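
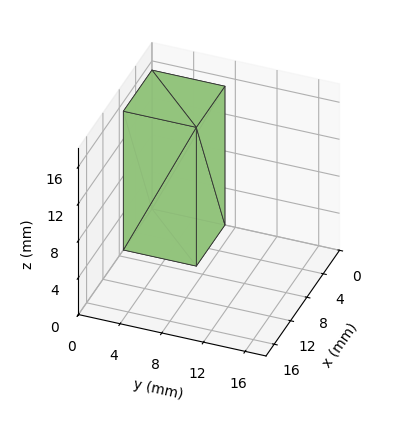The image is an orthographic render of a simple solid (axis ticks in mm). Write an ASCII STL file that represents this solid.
Reading the render: the shape is a rectangular box, roughly 7 × 7 mm footprint and 15 mm tall (dimensions read to the nearest mm from the axis ticks). For the STL, each face is triangulated and given an outward normal.

solid part
  facet normal 0.0000 0.0000 -1.0000
    outer loop
      vertex 7.0 7.0 0.0
      vertex 7.0 0.0 0.0
      vertex 0.0 0.0 0.0
    endloop
  endfacet
  facet normal 0.0000 0.0000 -1.0000
    outer loop
      vertex 0.0 7.0 0.0
      vertex 7.0 7.0 0.0
      vertex 0.0 0.0 0.0
    endloop
  endfacet
  facet normal 0.0000 0.0000 1.0000
    outer loop
      vertex 0.0 0.0 15.0
      vertex 7.0 0.0 15.0
      vertex 7.0 7.0 15.0
    endloop
  endfacet
  facet normal 0.0000 0.0000 1.0000
    outer loop
      vertex 0.0 0.0 15.0
      vertex 7.0 7.0 15.0
      vertex 0.0 7.0 15.0
    endloop
  endfacet
  facet normal 0.0000 -1.0000 0.0000
    outer loop
      vertex 0.0 0.0 0.0
      vertex 7.0 0.0 0.0
      vertex 7.0 0.0 15.0
    endloop
  endfacet
  facet normal 0.0000 -1.0000 0.0000
    outer loop
      vertex 0.0 0.0 0.0
      vertex 7.0 0.0 15.0
      vertex 0.0 0.0 15.0
    endloop
  endfacet
  facet normal 0.0000 1.0000 0.0000
    outer loop
      vertex 7.0 7.0 15.0
      vertex 7.0 7.0 0.0
      vertex 0.0 7.0 0.0
    endloop
  endfacet
  facet normal 0.0000 1.0000 0.0000
    outer loop
      vertex 0.0 7.0 15.0
      vertex 7.0 7.0 15.0
      vertex 0.0 7.0 0.0
    endloop
  endfacet
  facet normal -1.0000 0.0000 0.0000
    outer loop
      vertex 0.0 7.0 15.0
      vertex 0.0 7.0 0.0
      vertex 0.0 0.0 0.0
    endloop
  endfacet
  facet normal -1.0000 0.0000 0.0000
    outer loop
      vertex 0.0 0.0 15.0
      vertex 0.0 7.0 15.0
      vertex 0.0 0.0 0.0
    endloop
  endfacet
  facet normal 1.0000 0.0000 0.0000
    outer loop
      vertex 7.0 0.0 0.0
      vertex 7.0 7.0 0.0
      vertex 7.0 7.0 15.0
    endloop
  endfacet
  facet normal 1.0000 0.0000 0.0000
    outer loop
      vertex 7.0 0.0 0.0
      vertex 7.0 7.0 15.0
      vertex 7.0 0.0 15.0
    endloop
  endfacet
endsolid part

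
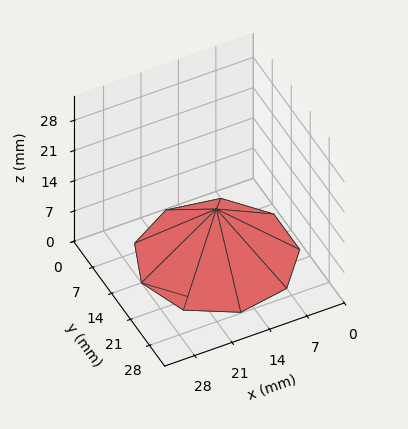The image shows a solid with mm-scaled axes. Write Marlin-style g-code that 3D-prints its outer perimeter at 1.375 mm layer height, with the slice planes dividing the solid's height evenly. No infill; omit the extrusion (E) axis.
Reading the render: the shape is a regular 9-sided pyramid, base circumscribed radius ≈ 14 mm, apex at z ≈ 11 mm (dimensions read to the nearest mm from the axis ticks). For the g-code, the solid's height is divided into equal slices at the stated Δz and each level perimeter traced with G1 moves after a G0 lift.

; perimeter-only toolpath
G21 ; units = mm
G90 ; absolute positioning
G28 ; home
; layer 1
G0 Z1.375
G0 X26.250 Y14.000
G1 X23.384 Y21.874
G1 X16.127 Y26.064
G1 X7.875 Y24.608
G1 X2.489 Y18.189
G1 X2.489 Y9.810
G1 X7.875 Y3.391
G1 X16.127 Y1.936
G1 X23.384 Y6.126
G1 X26.250 Y14.000
; layer 2
G0 Z2.750
G0 X24.500 Y14.000
G1 X22.044 Y20.749
G1 X15.823 Y24.340
G1 X8.750 Y23.093
G1 X4.133 Y17.591
G1 X4.133 Y10.409
G1 X8.750 Y4.907
G1 X15.823 Y3.660
G1 X22.044 Y7.251
G1 X24.500 Y14.000
; layer 3
G0 Z4.125
G0 X22.750 Y14.000
G1 X20.703 Y19.624
G1 X15.519 Y22.617
G1 X9.625 Y21.578
G1 X5.777 Y16.992
G1 X5.777 Y11.008
G1 X9.625 Y6.422
G1 X15.519 Y5.383
G1 X20.703 Y8.376
G1 X22.750 Y14.000
; layer 4
G0 Z5.500
G0 X21.000 Y14.000
G1 X19.363 Y18.499
G1 X15.216 Y20.893
G1 X10.500 Y20.062
G1 X7.422 Y16.394
G1 X7.422 Y11.606
G1 X10.500 Y7.938
G1 X15.216 Y7.106
G1 X19.363 Y9.501
G1 X21.000 Y14.000
; layer 5
G0 Z6.875
G0 X19.250 Y14.000
G1 X18.022 Y17.375
G1 X14.912 Y19.170
G1 X11.375 Y18.547
G1 X9.066 Y15.796
G1 X9.066 Y12.204
G1 X11.375 Y9.454
G1 X14.912 Y8.830
G1 X18.022 Y10.625
G1 X19.250 Y14.000
; layer 6
G0 Z8.250
G0 X17.500 Y14.000
G1 X16.681 Y16.250
G1 X14.608 Y17.447
G1 X12.250 Y17.031
G1 X10.711 Y15.197
G1 X10.711 Y12.803
G1 X12.250 Y10.969
G1 X14.608 Y10.553
G1 X16.681 Y11.750
G1 X17.500 Y14.000
; layer 7
G0 Z9.625
G0 X15.750 Y14.000
G1 X15.341 Y15.125
G1 X14.304 Y15.723
G1 X13.125 Y15.515
G1 X12.355 Y14.598
G1 X12.355 Y13.402
G1 X13.125 Y12.485
G1 X14.304 Y12.277
G1 X15.341 Y12.875
G1 X15.750 Y14.000
M2 ; end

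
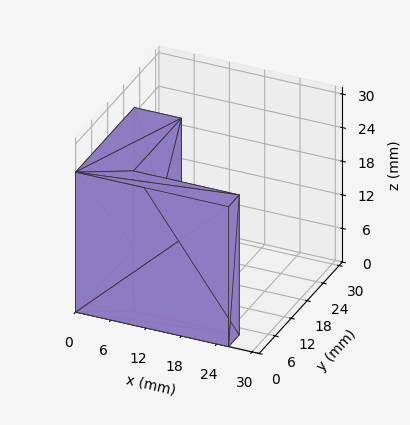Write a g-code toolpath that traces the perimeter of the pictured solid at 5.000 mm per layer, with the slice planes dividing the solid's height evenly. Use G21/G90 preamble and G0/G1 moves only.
Reading the render: the shape is an L-shaped prism: outer 26 × 22 mm, arm thicknesses ≈ 4 mm (horizontal) and 8 mm (vertical), extruded 25 mm in z (dimensions read to the nearest mm from the axis ticks). For the g-code, the solid's height is divided into equal slices at the stated Δz and each level perimeter traced with G1 moves after a G0 lift.

; perimeter-only toolpath
G21 ; units = mm
G90 ; absolute positioning
G28 ; home
; layer 1
G0 Z5.000
G0 X0.000 Y0.000
G1 X26.000 Y0.000
G1 X26.000 Y4.000
G1 X8.000 Y4.000
G1 X8.000 Y22.000
G1 X0.000 Y22.000
G1 X0.000 Y0.000
; layer 2
G0 Z10.000
G0 X0.000 Y0.000
G1 X26.000 Y0.000
G1 X26.000 Y4.000
G1 X8.000 Y4.000
G1 X8.000 Y22.000
G1 X0.000 Y22.000
G1 X0.000 Y0.000
; layer 3
G0 Z15.000
G0 X0.000 Y0.000
G1 X26.000 Y0.000
G1 X26.000 Y4.000
G1 X8.000 Y4.000
G1 X8.000 Y22.000
G1 X0.000 Y22.000
G1 X0.000 Y0.000
; layer 4
G0 Z20.000
G0 X0.000 Y0.000
G1 X26.000 Y0.000
G1 X26.000 Y4.000
G1 X8.000 Y4.000
G1 X8.000 Y22.000
G1 X0.000 Y22.000
G1 X0.000 Y0.000
; layer 5
G0 Z25.000
G0 X0.000 Y0.000
G1 X26.000 Y0.000
G1 X26.000 Y4.000
G1 X8.000 Y4.000
G1 X8.000 Y22.000
G1 X0.000 Y22.000
G1 X0.000 Y0.000
M2 ; end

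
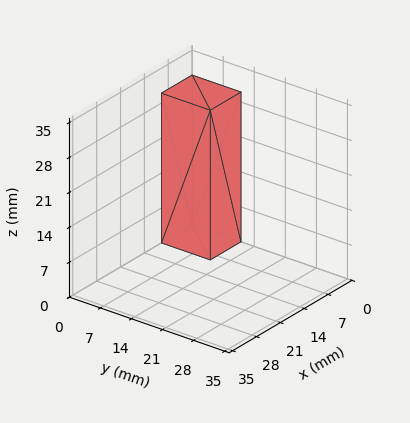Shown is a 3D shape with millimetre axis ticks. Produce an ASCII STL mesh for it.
Reading the render: the shape is a rectangular box, roughly 9 × 11 mm footprint and 30 mm tall (dimensions read to the nearest mm from the axis ticks). For the STL, each face is triangulated and given an outward normal.

solid part
  facet normal 0.0000 0.0000 -1.0000
    outer loop
      vertex 9.000 11.000 0.000
      vertex 9.000 0.000 0.000
      vertex 0.000 0.000 0.000
    endloop
  endfacet
  facet normal 0.0000 0.0000 -1.0000
    outer loop
      vertex 0.000 11.000 0.000
      vertex 9.000 11.000 0.000
      vertex 0.000 0.000 0.000
    endloop
  endfacet
  facet normal 0.0000 0.0000 1.0000
    outer loop
      vertex 0.000 0.000 30.000
      vertex 9.000 0.000 30.000
      vertex 9.000 11.000 30.000
    endloop
  endfacet
  facet normal 0.0000 0.0000 1.0000
    outer loop
      vertex 0.000 0.000 30.000
      vertex 9.000 11.000 30.000
      vertex 0.000 11.000 30.000
    endloop
  endfacet
  facet normal 0.0000 -1.0000 0.0000
    outer loop
      vertex 0.000 0.000 0.000
      vertex 9.000 0.000 0.000
      vertex 9.000 0.000 30.000
    endloop
  endfacet
  facet normal 0.0000 -1.0000 0.0000
    outer loop
      vertex 0.000 0.000 0.000
      vertex 9.000 0.000 30.000
      vertex 0.000 0.000 30.000
    endloop
  endfacet
  facet normal 0.0000 1.0000 0.0000
    outer loop
      vertex 9.000 11.000 30.000
      vertex 9.000 11.000 0.000
      vertex 0.000 11.000 0.000
    endloop
  endfacet
  facet normal 0.0000 1.0000 0.0000
    outer loop
      vertex 0.000 11.000 30.000
      vertex 9.000 11.000 30.000
      vertex 0.000 11.000 0.000
    endloop
  endfacet
  facet normal -1.0000 0.0000 0.0000
    outer loop
      vertex 0.000 11.000 30.000
      vertex 0.000 11.000 0.000
      vertex 0.000 0.000 0.000
    endloop
  endfacet
  facet normal -1.0000 0.0000 0.0000
    outer loop
      vertex 0.000 0.000 30.000
      vertex 0.000 11.000 30.000
      vertex 0.000 0.000 0.000
    endloop
  endfacet
  facet normal 1.0000 0.0000 0.0000
    outer loop
      vertex 9.000 0.000 0.000
      vertex 9.000 11.000 0.000
      vertex 9.000 11.000 30.000
    endloop
  endfacet
  facet normal 1.0000 0.0000 0.0000
    outer loop
      vertex 9.000 0.000 0.000
      vertex 9.000 11.000 30.000
      vertex 9.000 0.000 30.000
    endloop
  endfacet
endsolid part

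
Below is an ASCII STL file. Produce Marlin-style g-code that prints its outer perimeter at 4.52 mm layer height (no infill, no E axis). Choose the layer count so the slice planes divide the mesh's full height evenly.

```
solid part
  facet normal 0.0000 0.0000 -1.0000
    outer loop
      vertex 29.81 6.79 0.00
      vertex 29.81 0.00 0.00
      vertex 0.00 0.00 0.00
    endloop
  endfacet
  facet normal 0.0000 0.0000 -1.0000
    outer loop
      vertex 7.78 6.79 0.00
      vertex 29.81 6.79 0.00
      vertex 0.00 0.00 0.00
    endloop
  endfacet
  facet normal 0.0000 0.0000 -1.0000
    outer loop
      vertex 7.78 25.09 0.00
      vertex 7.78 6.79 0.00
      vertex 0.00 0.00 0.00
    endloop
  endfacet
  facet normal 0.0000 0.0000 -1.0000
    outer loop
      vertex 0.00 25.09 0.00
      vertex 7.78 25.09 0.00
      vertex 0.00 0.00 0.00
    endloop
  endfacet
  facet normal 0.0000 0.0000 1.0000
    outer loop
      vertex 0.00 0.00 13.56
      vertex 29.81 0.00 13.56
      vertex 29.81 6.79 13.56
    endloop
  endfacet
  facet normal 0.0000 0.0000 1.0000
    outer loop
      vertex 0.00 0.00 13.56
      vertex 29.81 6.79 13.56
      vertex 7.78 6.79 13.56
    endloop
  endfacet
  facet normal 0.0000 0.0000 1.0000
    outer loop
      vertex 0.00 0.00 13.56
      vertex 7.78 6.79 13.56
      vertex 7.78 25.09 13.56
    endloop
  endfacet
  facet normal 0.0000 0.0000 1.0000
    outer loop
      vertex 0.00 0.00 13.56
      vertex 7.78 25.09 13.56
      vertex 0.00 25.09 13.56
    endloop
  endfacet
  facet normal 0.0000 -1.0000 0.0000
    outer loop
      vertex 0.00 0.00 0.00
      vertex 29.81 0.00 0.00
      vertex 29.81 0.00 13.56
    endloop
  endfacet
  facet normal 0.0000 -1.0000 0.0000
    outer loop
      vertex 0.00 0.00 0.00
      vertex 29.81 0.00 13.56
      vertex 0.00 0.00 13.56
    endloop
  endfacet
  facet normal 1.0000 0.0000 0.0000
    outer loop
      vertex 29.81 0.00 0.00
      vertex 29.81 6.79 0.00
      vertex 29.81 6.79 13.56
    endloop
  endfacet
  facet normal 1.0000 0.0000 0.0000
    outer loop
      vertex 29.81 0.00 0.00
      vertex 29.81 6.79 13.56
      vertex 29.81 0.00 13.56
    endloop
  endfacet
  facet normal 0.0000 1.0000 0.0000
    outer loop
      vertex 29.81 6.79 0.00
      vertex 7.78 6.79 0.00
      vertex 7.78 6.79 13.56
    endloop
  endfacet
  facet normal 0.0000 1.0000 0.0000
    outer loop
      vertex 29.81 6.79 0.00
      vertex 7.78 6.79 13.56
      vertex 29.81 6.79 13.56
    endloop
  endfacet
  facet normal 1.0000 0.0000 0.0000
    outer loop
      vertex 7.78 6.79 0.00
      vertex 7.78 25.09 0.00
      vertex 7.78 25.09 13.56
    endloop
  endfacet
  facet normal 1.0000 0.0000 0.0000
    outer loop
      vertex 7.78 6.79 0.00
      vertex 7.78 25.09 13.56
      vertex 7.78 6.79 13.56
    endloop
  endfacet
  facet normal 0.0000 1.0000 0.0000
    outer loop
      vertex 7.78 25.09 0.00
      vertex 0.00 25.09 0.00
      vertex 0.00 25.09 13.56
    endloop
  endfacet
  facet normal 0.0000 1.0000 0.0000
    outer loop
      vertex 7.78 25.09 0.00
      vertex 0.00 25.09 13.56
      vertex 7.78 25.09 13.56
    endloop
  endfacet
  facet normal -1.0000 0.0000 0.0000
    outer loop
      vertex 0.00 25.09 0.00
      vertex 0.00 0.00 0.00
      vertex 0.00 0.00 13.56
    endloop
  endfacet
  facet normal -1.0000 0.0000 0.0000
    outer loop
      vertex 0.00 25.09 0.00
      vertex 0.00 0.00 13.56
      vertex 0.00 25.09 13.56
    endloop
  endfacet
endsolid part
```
; perimeter-only toolpath
G21 ; units = mm
G90 ; absolute positioning
G28 ; home
; layer 1
G0 Z4.52
G0 X0.00 Y0.00
G1 X29.81 Y0.00
G1 X29.81 Y6.79
G1 X7.78 Y6.79
G1 X7.78 Y25.09
G1 X0.00 Y25.09
G1 X0.00 Y0.00
; layer 2
G0 Z9.04
G0 X0.00 Y0.00
G1 X29.81 Y0.00
G1 X29.81 Y6.79
G1 X7.78 Y6.79
G1 X7.78 Y25.09
G1 X0.00 Y25.09
G1 X0.00 Y0.00
; layer 3
G0 Z13.56
G0 X0.00 Y0.00
G1 X29.81 Y0.00
G1 X29.81 Y6.79
G1 X7.78 Y6.79
G1 X7.78 Y25.09
G1 X0.00 Y25.09
G1 X0.00 Y0.00
M2 ; end

The solid is an L-shaped prism: outer 29.8 × 25.1 mm, arm thicknesses ≈ 6.79 mm (horizontal) and 7.78 mm (vertical), extruded 13.6 mm in z. Slicing at Δz = 4.52 mm — 3 equal slices spanning the solid's height, so layer i sits at z = i·h/3 — gives 3 non-empty perimeters. Each is a 6-segment closed polygon; G0 lifts to the layer z and rapids to the start vertex, then G1 traces the edges.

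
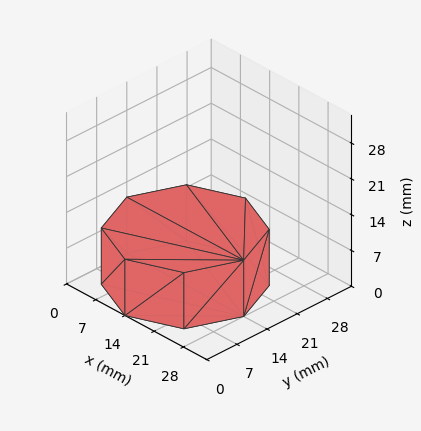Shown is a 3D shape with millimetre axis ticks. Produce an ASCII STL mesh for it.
Reading the render: the shape is a regular 8-sided prism (a cylinder approximated with 8 flat sides), circumscribed radius ≈ 14 mm, height ≈ 11 mm (dimensions read to the nearest mm from the axis ticks). For the STL, each face is triangulated and given an outward normal.

solid part
  facet normal 0.0000 0.0000 -1.0000
    outer loop
      vertex 14.000 28.000 0.000
      vertex 23.899 23.899 0.000
      vertex 28.000 14.000 0.000
    endloop
  endfacet
  facet normal 0.0000 0.0000 -1.0000
    outer loop
      vertex 4.101 23.899 0.000
      vertex 14.000 28.000 0.000
      vertex 28.000 14.000 0.000
    endloop
  endfacet
  facet normal 0.0000 0.0000 -1.0000
    outer loop
      vertex 0.000 14.000 0.000
      vertex 4.101 23.899 0.000
      vertex 28.000 14.000 0.000
    endloop
  endfacet
  facet normal 0.0000 0.0000 -1.0000
    outer loop
      vertex 4.101 4.101 0.000
      vertex 0.000 14.000 0.000
      vertex 28.000 14.000 0.000
    endloop
  endfacet
  facet normal 0.0000 0.0000 -1.0000
    outer loop
      vertex 14.000 0.000 0.000
      vertex 4.101 4.101 0.000
      vertex 28.000 14.000 0.000
    endloop
  endfacet
  facet normal 0.0000 0.0000 -1.0000
    outer loop
      vertex 23.899 4.101 0.000
      vertex 14.000 0.000 0.000
      vertex 28.000 14.000 0.000
    endloop
  endfacet
  facet normal 0.0000 0.0000 1.0000
    outer loop
      vertex 28.000 14.000 11.000
      vertex 23.899 23.899 11.000
      vertex 14.000 28.000 11.000
    endloop
  endfacet
  facet normal 0.0000 0.0000 1.0000
    outer loop
      vertex 28.000 14.000 11.000
      vertex 14.000 28.000 11.000
      vertex 4.101 23.899 11.000
    endloop
  endfacet
  facet normal 0.0000 0.0000 1.0000
    outer loop
      vertex 28.000 14.000 11.000
      vertex 4.101 23.899 11.000
      vertex 0.000 14.000 11.000
    endloop
  endfacet
  facet normal 0.0000 0.0000 1.0000
    outer loop
      vertex 28.000 14.000 11.000
      vertex 0.000 14.000 11.000
      vertex 4.101 4.101 11.000
    endloop
  endfacet
  facet normal 0.0000 0.0000 1.0000
    outer loop
      vertex 28.000 14.000 11.000
      vertex 4.101 4.101 11.000
      vertex 14.000 0.000 11.000
    endloop
  endfacet
  facet normal 0.0000 0.0000 1.0000
    outer loop
      vertex 28.000 14.000 11.000
      vertex 14.000 0.000 11.000
      vertex 23.899 4.101 11.000
    endloop
  endfacet
  facet normal 0.9239 0.3827 0.0000
    outer loop
      vertex 28.000 14.000 0.000
      vertex 23.899 23.899 0.000
      vertex 23.899 23.899 11.000
    endloop
  endfacet
  facet normal 0.9239 0.3827 0.0000
    outer loop
      vertex 28.000 14.000 0.000
      vertex 23.899 23.899 11.000
      vertex 28.000 14.000 11.000
    endloop
  endfacet
  facet normal 0.3827 0.9239 0.0000
    outer loop
      vertex 23.899 23.899 0.000
      vertex 14.000 28.000 0.000
      vertex 14.000 28.000 11.000
    endloop
  endfacet
  facet normal 0.3827 0.9239 0.0000
    outer loop
      vertex 23.899 23.899 0.000
      vertex 14.000 28.000 11.000
      vertex 23.899 23.899 11.000
    endloop
  endfacet
  facet normal -0.3827 0.9239 0.0000
    outer loop
      vertex 14.000 28.000 0.000
      vertex 4.101 23.899 0.000
      vertex 4.101 23.899 11.000
    endloop
  endfacet
  facet normal -0.3827 0.9239 0.0000
    outer loop
      vertex 14.000 28.000 0.000
      vertex 4.101 23.899 11.000
      vertex 14.000 28.000 11.000
    endloop
  endfacet
  facet normal -0.9239 0.3827 0.0000
    outer loop
      vertex 4.101 23.899 0.000
      vertex 0.000 14.000 0.000
      vertex 0.000 14.000 11.000
    endloop
  endfacet
  facet normal -0.9239 0.3827 0.0000
    outer loop
      vertex 4.101 23.899 0.000
      vertex 0.000 14.000 11.000
      vertex 4.101 23.899 11.000
    endloop
  endfacet
  facet normal -0.9239 -0.3827 0.0000
    outer loop
      vertex 0.000 14.000 0.000
      vertex 4.101 4.101 0.000
      vertex 4.101 4.101 11.000
    endloop
  endfacet
  facet normal -0.9239 -0.3827 0.0000
    outer loop
      vertex 0.000 14.000 0.000
      vertex 4.101 4.101 11.000
      vertex 0.000 14.000 11.000
    endloop
  endfacet
  facet normal -0.3827 -0.9239 0.0000
    outer loop
      vertex 4.101 4.101 0.000
      vertex 14.000 0.000 0.000
      vertex 14.000 0.000 11.000
    endloop
  endfacet
  facet normal -0.3827 -0.9239 0.0000
    outer loop
      vertex 4.101 4.101 0.000
      vertex 14.000 0.000 11.000
      vertex 4.101 4.101 11.000
    endloop
  endfacet
  facet normal 0.3827 -0.9239 0.0000
    outer loop
      vertex 14.000 0.000 0.000
      vertex 23.899 4.101 0.000
      vertex 23.899 4.101 11.000
    endloop
  endfacet
  facet normal 0.3827 -0.9239 0.0000
    outer loop
      vertex 14.000 0.000 0.000
      vertex 23.899 4.101 11.000
      vertex 14.000 0.000 11.000
    endloop
  endfacet
  facet normal 0.9239 -0.3827 0.0000
    outer loop
      vertex 23.899 4.101 0.000
      vertex 28.000 14.000 0.000
      vertex 28.000 14.000 11.000
    endloop
  endfacet
  facet normal 0.9239 -0.3827 0.0000
    outer loop
      vertex 23.899 4.101 0.000
      vertex 28.000 14.000 11.000
      vertex 23.899 4.101 11.000
    endloop
  endfacet
endsolid part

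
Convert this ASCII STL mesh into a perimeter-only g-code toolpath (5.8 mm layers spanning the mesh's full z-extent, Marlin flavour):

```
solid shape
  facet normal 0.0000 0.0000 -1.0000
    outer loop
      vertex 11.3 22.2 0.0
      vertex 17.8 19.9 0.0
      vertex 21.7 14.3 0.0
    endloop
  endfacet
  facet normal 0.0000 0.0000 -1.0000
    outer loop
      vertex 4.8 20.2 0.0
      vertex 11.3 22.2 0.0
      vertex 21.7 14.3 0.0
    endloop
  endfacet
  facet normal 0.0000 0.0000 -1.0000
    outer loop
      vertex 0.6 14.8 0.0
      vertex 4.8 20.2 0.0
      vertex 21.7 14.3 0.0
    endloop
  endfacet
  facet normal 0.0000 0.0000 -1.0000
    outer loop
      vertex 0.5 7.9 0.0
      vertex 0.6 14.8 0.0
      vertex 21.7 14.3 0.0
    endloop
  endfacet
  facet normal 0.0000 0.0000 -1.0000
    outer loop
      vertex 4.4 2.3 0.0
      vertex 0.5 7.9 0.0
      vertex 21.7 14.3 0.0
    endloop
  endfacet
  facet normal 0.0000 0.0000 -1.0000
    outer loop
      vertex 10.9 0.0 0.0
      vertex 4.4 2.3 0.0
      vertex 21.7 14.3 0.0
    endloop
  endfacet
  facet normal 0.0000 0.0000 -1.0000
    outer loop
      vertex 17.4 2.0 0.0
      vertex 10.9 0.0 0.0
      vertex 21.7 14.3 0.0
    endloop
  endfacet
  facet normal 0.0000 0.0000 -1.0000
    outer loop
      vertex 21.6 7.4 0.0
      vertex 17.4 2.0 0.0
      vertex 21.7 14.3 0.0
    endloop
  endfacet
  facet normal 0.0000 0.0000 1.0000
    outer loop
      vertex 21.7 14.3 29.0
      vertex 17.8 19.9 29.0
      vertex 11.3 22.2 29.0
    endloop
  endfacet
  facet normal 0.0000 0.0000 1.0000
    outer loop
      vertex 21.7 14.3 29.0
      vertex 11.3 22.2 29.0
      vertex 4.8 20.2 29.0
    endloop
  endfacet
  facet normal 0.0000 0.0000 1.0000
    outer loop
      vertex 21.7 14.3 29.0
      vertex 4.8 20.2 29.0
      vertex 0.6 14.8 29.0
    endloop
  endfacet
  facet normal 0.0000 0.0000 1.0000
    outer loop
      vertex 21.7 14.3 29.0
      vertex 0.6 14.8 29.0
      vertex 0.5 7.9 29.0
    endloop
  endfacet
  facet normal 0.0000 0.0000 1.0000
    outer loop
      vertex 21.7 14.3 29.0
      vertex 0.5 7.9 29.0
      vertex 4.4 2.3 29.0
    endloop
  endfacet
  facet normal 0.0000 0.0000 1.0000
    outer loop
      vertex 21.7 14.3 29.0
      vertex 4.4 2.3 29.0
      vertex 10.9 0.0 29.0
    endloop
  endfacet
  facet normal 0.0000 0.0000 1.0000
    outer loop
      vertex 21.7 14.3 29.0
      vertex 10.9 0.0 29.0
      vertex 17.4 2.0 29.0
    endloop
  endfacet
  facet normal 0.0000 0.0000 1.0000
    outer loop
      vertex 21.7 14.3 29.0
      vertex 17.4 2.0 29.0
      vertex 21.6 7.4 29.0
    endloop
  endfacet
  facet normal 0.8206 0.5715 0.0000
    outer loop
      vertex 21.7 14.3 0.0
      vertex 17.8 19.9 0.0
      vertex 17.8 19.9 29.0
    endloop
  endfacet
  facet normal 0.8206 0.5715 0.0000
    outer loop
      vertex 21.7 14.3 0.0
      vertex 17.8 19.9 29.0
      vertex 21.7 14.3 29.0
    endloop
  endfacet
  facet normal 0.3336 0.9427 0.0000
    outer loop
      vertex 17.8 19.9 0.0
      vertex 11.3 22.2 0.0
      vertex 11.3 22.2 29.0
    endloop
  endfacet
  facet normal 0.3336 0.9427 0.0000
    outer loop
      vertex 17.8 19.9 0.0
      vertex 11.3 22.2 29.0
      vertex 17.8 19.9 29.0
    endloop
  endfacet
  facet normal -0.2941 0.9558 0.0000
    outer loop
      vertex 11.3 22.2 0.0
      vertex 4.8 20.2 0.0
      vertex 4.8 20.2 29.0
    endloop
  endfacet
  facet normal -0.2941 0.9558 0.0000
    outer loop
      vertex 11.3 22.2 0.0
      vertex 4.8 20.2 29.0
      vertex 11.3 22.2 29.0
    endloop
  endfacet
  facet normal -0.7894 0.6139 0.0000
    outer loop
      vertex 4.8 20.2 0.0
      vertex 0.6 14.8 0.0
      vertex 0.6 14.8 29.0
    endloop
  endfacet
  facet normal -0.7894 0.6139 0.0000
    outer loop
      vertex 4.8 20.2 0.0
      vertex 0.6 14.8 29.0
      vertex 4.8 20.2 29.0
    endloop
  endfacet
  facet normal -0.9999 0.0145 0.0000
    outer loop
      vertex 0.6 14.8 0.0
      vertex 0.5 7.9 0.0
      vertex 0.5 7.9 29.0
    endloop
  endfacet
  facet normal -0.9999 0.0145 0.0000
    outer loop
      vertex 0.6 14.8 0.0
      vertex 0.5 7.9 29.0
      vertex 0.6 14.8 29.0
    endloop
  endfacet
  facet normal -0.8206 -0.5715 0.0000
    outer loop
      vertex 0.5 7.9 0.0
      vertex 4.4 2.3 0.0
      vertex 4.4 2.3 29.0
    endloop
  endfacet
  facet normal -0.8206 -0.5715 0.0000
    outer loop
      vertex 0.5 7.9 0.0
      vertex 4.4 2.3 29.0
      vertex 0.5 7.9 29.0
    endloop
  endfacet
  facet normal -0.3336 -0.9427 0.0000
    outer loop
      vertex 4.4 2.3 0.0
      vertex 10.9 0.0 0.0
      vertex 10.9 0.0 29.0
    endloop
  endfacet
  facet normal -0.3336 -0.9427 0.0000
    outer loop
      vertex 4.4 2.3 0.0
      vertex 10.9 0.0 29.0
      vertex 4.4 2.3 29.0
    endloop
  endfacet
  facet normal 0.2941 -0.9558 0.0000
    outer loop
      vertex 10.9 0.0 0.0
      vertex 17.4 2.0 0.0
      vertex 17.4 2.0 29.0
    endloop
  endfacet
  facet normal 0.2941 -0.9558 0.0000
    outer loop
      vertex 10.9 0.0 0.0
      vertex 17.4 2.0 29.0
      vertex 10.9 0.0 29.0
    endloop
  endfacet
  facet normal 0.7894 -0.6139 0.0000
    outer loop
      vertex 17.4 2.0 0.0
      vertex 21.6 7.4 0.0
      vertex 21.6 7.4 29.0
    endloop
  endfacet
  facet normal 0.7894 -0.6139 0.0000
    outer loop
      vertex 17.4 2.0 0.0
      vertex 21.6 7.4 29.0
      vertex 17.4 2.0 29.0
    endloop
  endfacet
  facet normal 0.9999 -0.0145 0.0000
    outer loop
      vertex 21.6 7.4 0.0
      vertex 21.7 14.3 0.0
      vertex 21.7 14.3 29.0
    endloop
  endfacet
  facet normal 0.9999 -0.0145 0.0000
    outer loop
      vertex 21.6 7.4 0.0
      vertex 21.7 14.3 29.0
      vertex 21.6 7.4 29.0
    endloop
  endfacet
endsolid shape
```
; perimeter-only toolpath
G21 ; units = mm
G90 ; absolute positioning
G28 ; home
; layer 1
G0 Z5.8
G0 X21.7 Y14.3
G1 X17.8 Y19.9
G1 X11.3 Y22.2
G1 X4.8 Y20.2
G1 X0.6 Y14.8
G1 X0.5 Y7.9
G1 X4.4 Y2.3
G1 X10.9 Y0.0
G1 X17.4 Y2.0
G1 X21.6 Y7.4
G1 X21.7 Y14.3
; layer 2
G0 Z11.6
G0 X21.7 Y14.3
G1 X17.8 Y19.9
G1 X11.3 Y22.2
G1 X4.8 Y20.2
G1 X0.6 Y14.8
G1 X0.5 Y7.9
G1 X4.4 Y2.3
G1 X10.9 Y0.0
G1 X17.4 Y2.0
G1 X21.6 Y7.4
G1 X21.7 Y14.3
; layer 3
G0 Z17.4
G0 X21.7 Y14.3
G1 X17.8 Y19.9
G1 X11.3 Y22.2
G1 X4.8 Y20.2
G1 X0.6 Y14.8
G1 X0.5 Y7.9
G1 X4.4 Y2.3
G1 X10.9 Y0.0
G1 X17.4 Y2.0
G1 X21.6 Y7.4
G1 X21.7 Y14.3
; layer 4
G0 Z23.2
G0 X21.7 Y14.3
G1 X17.8 Y19.9
G1 X11.3 Y22.2
G1 X4.8 Y20.2
G1 X0.6 Y14.8
G1 X0.5 Y7.9
G1 X4.4 Y2.3
G1 X10.9 Y0.0
G1 X17.4 Y2.0
G1 X21.6 Y7.4
G1 X21.7 Y14.3
; layer 5
G0 Z29.0
G0 X21.7 Y14.3
G1 X17.8 Y19.9
G1 X11.3 Y22.2
G1 X4.8 Y20.2
G1 X0.6 Y14.8
G1 X0.5 Y7.9
G1 X4.4 Y2.3
G1 X10.9 Y0.0
G1 X17.4 Y2.0
G1 X21.6 Y7.4
G1 X21.7 Y14.3
M2 ; end

The solid is a regular 10-sided prism (a cylinder approximated with 10 flat sides), circumscribed radius ≈ 11.1 mm, height ≈ 29 mm. Slicing at Δz = 5.8 mm — 5 equal slices spanning the solid's height, so layer i sits at z = i·h/5 — gives 5 non-empty perimeters. Each is a 10-segment closed polygon; G0 lifts to the layer z and rapids to the start vertex, then G1 traces the edges.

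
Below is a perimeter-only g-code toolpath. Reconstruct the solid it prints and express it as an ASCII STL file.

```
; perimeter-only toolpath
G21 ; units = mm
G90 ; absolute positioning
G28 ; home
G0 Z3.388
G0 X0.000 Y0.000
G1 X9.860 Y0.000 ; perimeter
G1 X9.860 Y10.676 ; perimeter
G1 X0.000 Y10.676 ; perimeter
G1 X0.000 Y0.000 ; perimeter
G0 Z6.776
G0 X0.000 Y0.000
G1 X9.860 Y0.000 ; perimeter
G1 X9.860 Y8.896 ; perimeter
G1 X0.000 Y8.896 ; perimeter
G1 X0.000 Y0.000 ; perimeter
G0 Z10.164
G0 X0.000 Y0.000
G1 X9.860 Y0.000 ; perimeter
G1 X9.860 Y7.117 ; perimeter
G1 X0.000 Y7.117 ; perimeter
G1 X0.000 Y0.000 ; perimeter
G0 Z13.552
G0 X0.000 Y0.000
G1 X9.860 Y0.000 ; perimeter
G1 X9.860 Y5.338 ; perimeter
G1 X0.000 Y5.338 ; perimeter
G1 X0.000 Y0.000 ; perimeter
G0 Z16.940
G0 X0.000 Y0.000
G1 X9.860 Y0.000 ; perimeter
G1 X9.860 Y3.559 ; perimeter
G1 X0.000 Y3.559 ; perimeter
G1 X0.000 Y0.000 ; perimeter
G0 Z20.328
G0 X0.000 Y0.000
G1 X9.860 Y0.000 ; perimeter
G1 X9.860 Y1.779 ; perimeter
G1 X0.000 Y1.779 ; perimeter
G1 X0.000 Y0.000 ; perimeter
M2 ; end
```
solid part
  facet normal 0.0000 0.0000 -1.0000
    outer loop
      vertex 9.860 12.455 0.000
      vertex 9.860 0.000 0.000
      vertex 0.000 0.000 0.000
    endloop
  endfacet
  facet normal 0.0000 0.0000 -1.0000
    outer loop
      vertex 0.000 12.455 0.000
      vertex 9.860 12.455 0.000
      vertex 0.000 0.000 0.000
    endloop
  endfacet
  facet normal 0.0000 -1.0000 0.0000
    outer loop
      vertex 0.000 0.000 0.000
      vertex 9.860 0.000 0.000
      vertex 9.860 0.000 23.716
    endloop
  endfacet
  facet normal 0.0000 -1.0000 0.0000
    outer loop
      vertex 0.000 0.000 0.000
      vertex 9.860 0.000 23.716
      vertex 0.000 0.000 23.716
    endloop
  endfacet
  facet normal 0.0000 0.8853 0.4650
    outer loop
      vertex 0.000 0.000 23.716
      vertex 9.860 0.000 23.716
      vertex 9.860 12.455 0.000
    endloop
  endfacet
  facet normal 0.0000 0.8853 0.4650
    outer loop
      vertex 0.000 0.000 23.716
      vertex 9.860 12.455 0.000
      vertex 0.000 12.455 0.000
    endloop
  endfacet
  facet normal -1.0000 0.0000 0.0000
    outer loop
      vertex 0.000 0.000 23.716
      vertex 0.000 12.455 0.000
      vertex 0.000 0.000 0.000
    endloop
  endfacet
  facet normal 1.0000 0.0000 0.0000
    outer loop
      vertex 9.860 0.000 0.000
      vertex 9.860 12.455 0.000
      vertex 9.860 0.000 23.716
    endloop
  endfacet
endsolid part

The G0 Z moves step by Δz≈3.388 mm. The G1 loops shrink linearly with z, so the solid tapers from its base footprint up to z≈23.7. Closing with a flat bottom cap and the tapered top and triangulating gives 8 facets — a wedge (ramp): 9.86 × 12.5 mm base, rising to 23.7 mm along the y=0 edge and sloping linearly to z=0 at y=12.5.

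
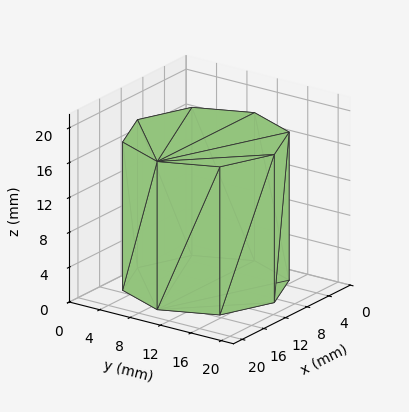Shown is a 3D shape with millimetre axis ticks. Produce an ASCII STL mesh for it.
Reading the render: the shape is a regular 8-sided prism (a cylinder approximated with 8 flat sides), circumscribed radius ≈ 9 mm, height ≈ 17 mm (dimensions read to the nearest mm from the axis ticks). For the STL, each face is triangulated and given an outward normal.

solid part
  facet normal 0.0000 0.0000 -1.0000
    outer loop
      vertex 9.0 18.0 0.0
      vertex 15.4 15.4 0.0
      vertex 18.0 9.0 0.0
    endloop
  endfacet
  facet normal 0.0000 0.0000 -1.0000
    outer loop
      vertex 2.6 15.4 0.0
      vertex 9.0 18.0 0.0
      vertex 18.0 9.0 0.0
    endloop
  endfacet
  facet normal 0.0000 0.0000 -1.0000
    outer loop
      vertex 0.0 9.0 0.0
      vertex 2.6 15.4 0.0
      vertex 18.0 9.0 0.0
    endloop
  endfacet
  facet normal 0.0000 0.0000 -1.0000
    outer loop
      vertex 2.6 2.6 0.0
      vertex 0.0 9.0 0.0
      vertex 18.0 9.0 0.0
    endloop
  endfacet
  facet normal 0.0000 0.0000 -1.0000
    outer loop
      vertex 9.0 0.0 0.0
      vertex 2.6 2.6 0.0
      vertex 18.0 9.0 0.0
    endloop
  endfacet
  facet normal 0.0000 0.0000 -1.0000
    outer loop
      vertex 15.4 2.6 0.0
      vertex 9.0 0.0 0.0
      vertex 18.0 9.0 0.0
    endloop
  endfacet
  facet normal 0.0000 0.0000 1.0000
    outer loop
      vertex 18.0 9.0 17.0
      vertex 15.4 15.4 17.0
      vertex 9.0 18.0 17.0
    endloop
  endfacet
  facet normal 0.0000 0.0000 1.0000
    outer loop
      vertex 18.0 9.0 17.0
      vertex 9.0 18.0 17.0
      vertex 2.6 15.4 17.0
    endloop
  endfacet
  facet normal 0.0000 0.0000 1.0000
    outer loop
      vertex 18.0 9.0 17.0
      vertex 2.6 15.4 17.0
      vertex 0.0 9.0 17.0
    endloop
  endfacet
  facet normal 0.0000 0.0000 1.0000
    outer loop
      vertex 18.0 9.0 17.0
      vertex 0.0 9.0 17.0
      vertex 2.6 2.6 17.0
    endloop
  endfacet
  facet normal 0.0000 0.0000 1.0000
    outer loop
      vertex 18.0 9.0 17.0
      vertex 2.6 2.6 17.0
      vertex 9.0 0.0 17.0
    endloop
  endfacet
  facet normal 0.0000 0.0000 1.0000
    outer loop
      vertex 18.0 9.0 17.0
      vertex 9.0 0.0 17.0
      vertex 15.4 2.6 17.0
    endloop
  endfacet
  facet normal 0.9265 0.3764 0.0000
    outer loop
      vertex 18.0 9.0 0.0
      vertex 15.4 15.4 0.0
      vertex 15.4 15.4 17.0
    endloop
  endfacet
  facet normal 0.9265 0.3764 0.0000
    outer loop
      vertex 18.0 9.0 0.0
      vertex 15.4 15.4 17.0
      vertex 18.0 9.0 17.0
    endloop
  endfacet
  facet normal 0.3764 0.9265 0.0000
    outer loop
      vertex 15.4 15.4 0.0
      vertex 9.0 18.0 0.0
      vertex 9.0 18.0 17.0
    endloop
  endfacet
  facet normal 0.3764 0.9265 0.0000
    outer loop
      vertex 15.4 15.4 0.0
      vertex 9.0 18.0 17.0
      vertex 15.4 15.4 17.0
    endloop
  endfacet
  facet normal -0.3764 0.9265 0.0000
    outer loop
      vertex 9.0 18.0 0.0
      vertex 2.6 15.4 0.0
      vertex 2.6 15.4 17.0
    endloop
  endfacet
  facet normal -0.3764 0.9265 0.0000
    outer loop
      vertex 9.0 18.0 0.0
      vertex 2.6 15.4 17.0
      vertex 9.0 18.0 17.0
    endloop
  endfacet
  facet normal -0.9265 0.3764 0.0000
    outer loop
      vertex 2.6 15.4 0.0
      vertex 0.0 9.0 0.0
      vertex 0.0 9.0 17.0
    endloop
  endfacet
  facet normal -0.9265 0.3764 0.0000
    outer loop
      vertex 2.6 15.4 0.0
      vertex 0.0 9.0 17.0
      vertex 2.6 15.4 17.0
    endloop
  endfacet
  facet normal -0.9265 -0.3764 0.0000
    outer loop
      vertex 0.0 9.0 0.0
      vertex 2.6 2.6 0.0
      vertex 2.6 2.6 17.0
    endloop
  endfacet
  facet normal -0.9265 -0.3764 0.0000
    outer loop
      vertex 0.0 9.0 0.0
      vertex 2.6 2.6 17.0
      vertex 0.0 9.0 17.0
    endloop
  endfacet
  facet normal -0.3764 -0.9265 0.0000
    outer loop
      vertex 2.6 2.6 0.0
      vertex 9.0 0.0 0.0
      vertex 9.0 0.0 17.0
    endloop
  endfacet
  facet normal -0.3764 -0.9265 0.0000
    outer loop
      vertex 2.6 2.6 0.0
      vertex 9.0 0.0 17.0
      vertex 2.6 2.6 17.0
    endloop
  endfacet
  facet normal 0.3764 -0.9265 0.0000
    outer loop
      vertex 9.0 0.0 0.0
      vertex 15.4 2.6 0.0
      vertex 15.4 2.6 17.0
    endloop
  endfacet
  facet normal 0.3764 -0.9265 0.0000
    outer loop
      vertex 9.0 0.0 0.0
      vertex 15.4 2.6 17.0
      vertex 9.0 0.0 17.0
    endloop
  endfacet
  facet normal 0.9265 -0.3764 0.0000
    outer loop
      vertex 15.4 2.6 0.0
      vertex 18.0 9.0 0.0
      vertex 18.0 9.0 17.0
    endloop
  endfacet
  facet normal 0.9265 -0.3764 0.0000
    outer loop
      vertex 15.4 2.6 0.0
      vertex 18.0 9.0 17.0
      vertex 15.4 2.6 17.0
    endloop
  endfacet
endsolid part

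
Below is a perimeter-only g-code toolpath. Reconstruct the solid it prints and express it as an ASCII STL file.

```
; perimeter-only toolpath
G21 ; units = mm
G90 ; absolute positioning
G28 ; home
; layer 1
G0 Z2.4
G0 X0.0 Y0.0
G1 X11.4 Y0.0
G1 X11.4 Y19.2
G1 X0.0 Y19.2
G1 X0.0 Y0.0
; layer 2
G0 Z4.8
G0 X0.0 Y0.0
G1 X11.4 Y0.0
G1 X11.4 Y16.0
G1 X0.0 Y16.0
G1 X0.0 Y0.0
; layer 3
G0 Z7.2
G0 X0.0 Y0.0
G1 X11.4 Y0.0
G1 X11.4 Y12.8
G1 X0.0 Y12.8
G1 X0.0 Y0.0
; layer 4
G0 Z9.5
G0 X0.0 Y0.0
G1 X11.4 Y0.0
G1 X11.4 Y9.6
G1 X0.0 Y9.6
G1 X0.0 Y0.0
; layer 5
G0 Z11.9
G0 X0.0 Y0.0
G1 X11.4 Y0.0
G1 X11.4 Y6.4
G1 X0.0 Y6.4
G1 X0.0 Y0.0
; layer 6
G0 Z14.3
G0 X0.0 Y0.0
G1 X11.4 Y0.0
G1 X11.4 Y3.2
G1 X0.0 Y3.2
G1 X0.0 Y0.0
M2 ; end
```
solid part
  facet normal 0.0000 0.0000 -1.0000
    outer loop
      vertex 11.4 22.4 0.0
      vertex 11.4 0.0 0.0
      vertex 0.0 0.0 0.0
    endloop
  endfacet
  facet normal 0.0000 0.0000 -1.0000
    outer loop
      vertex 0.0 22.4 0.0
      vertex 11.4 22.4 0.0
      vertex 0.0 0.0 0.0
    endloop
  endfacet
  facet normal 0.0000 -1.0000 0.0000
    outer loop
      vertex 0.0 0.0 0.0
      vertex 11.4 0.0 0.0
      vertex 11.4 0.0 16.7
    endloop
  endfacet
  facet normal 0.0000 -1.0000 0.0000
    outer loop
      vertex 0.0 0.0 0.0
      vertex 11.4 0.0 16.7
      vertex 0.0 0.0 16.7
    endloop
  endfacet
  facet normal 0.0000 0.5977 0.8017
    outer loop
      vertex 0.0 0.0 16.7
      vertex 11.4 0.0 16.7
      vertex 11.4 22.4 0.0
    endloop
  endfacet
  facet normal 0.0000 0.5977 0.8017
    outer loop
      vertex 0.0 0.0 16.7
      vertex 11.4 22.4 0.0
      vertex 0.0 22.4 0.0
    endloop
  endfacet
  facet normal -1.0000 0.0000 0.0000
    outer loop
      vertex 0.0 0.0 16.7
      vertex 0.0 22.4 0.0
      vertex 0.0 0.0 0.0
    endloop
  endfacet
  facet normal 1.0000 0.0000 0.0000
    outer loop
      vertex 11.4 0.0 0.0
      vertex 11.4 22.4 0.0
      vertex 11.4 0.0 16.7
    endloop
  endfacet
endsolid part

The G0 Z moves step by Δz≈2.4 mm. The G1 loops shrink linearly with z, so the solid tapers from its base footprint up to z≈16.7. Closing with a flat bottom cap and the tapered top and triangulating gives 8 facets — a wedge (ramp): 11.4 × 22.4 mm base, rising to 16.7 mm along the y=0 edge and sloping linearly to z=0 at y=22.4.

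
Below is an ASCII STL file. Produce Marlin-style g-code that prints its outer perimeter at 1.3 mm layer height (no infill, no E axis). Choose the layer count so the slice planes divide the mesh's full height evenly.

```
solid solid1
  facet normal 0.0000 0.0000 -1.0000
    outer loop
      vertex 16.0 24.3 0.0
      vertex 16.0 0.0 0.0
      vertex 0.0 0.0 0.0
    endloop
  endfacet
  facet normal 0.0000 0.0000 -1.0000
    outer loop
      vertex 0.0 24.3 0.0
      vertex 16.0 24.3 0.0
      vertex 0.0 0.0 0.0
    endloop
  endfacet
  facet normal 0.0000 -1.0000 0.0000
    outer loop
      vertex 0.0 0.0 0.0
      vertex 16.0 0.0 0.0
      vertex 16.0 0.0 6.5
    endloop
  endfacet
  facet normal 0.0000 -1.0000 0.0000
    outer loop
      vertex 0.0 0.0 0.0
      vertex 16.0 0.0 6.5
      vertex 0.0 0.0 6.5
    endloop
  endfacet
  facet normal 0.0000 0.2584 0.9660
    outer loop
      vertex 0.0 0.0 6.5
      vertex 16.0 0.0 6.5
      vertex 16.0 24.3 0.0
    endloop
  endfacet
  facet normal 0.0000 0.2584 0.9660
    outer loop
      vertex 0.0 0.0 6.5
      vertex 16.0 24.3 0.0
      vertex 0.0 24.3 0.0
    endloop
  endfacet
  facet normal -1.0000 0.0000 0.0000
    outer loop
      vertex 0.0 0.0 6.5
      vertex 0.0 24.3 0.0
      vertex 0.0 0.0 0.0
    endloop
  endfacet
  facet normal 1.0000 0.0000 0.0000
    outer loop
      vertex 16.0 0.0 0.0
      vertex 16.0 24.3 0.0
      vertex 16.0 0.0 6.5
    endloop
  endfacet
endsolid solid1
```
; perimeter-only toolpath
G21 ; units = mm
G90 ; absolute positioning
G28 ; home
; layer 1
G0 Z1.3
G0 X0.0 Y0.0
G1 X16.0 Y0.0
G1 X16.0 Y19.4
G1 X0.0 Y19.4
G1 X0.0 Y0.0
; layer 2
G0 Z2.6
G0 X0.0 Y0.0
G1 X16.0 Y0.0
G1 X16.0 Y14.6
G1 X0.0 Y14.6
G1 X0.0 Y0.0
; layer 3
G0 Z3.9
G0 X0.0 Y0.0
G1 X16.0 Y0.0
G1 X16.0 Y9.7
G1 X0.0 Y9.7
G1 X0.0 Y0.0
; layer 4
G0 Z5.2
G0 X0.0 Y0.0
G1 X16.0 Y0.0
G1 X16.0 Y4.9
G1 X0.0 Y4.9
G1 X0.0 Y0.0
M2 ; end

The solid is a wedge (ramp): 16 × 24.3 mm base, rising to 6.5 mm along the y=0 edge and sloping linearly to z=0 at y=24.3. Slicing at Δz = 1.3 mm — 5 equal slices spanning the solid's height, so layer i sits at z = i·h/5 — gives 4 non-empty perimeters. Each is a 4-segment closed polygon; G0 lifts to the layer z and rapids to the start vertex, then G1 traces the edges. The cross-section shrinks linearly with z (the slice at the apex is degenerate and omitted).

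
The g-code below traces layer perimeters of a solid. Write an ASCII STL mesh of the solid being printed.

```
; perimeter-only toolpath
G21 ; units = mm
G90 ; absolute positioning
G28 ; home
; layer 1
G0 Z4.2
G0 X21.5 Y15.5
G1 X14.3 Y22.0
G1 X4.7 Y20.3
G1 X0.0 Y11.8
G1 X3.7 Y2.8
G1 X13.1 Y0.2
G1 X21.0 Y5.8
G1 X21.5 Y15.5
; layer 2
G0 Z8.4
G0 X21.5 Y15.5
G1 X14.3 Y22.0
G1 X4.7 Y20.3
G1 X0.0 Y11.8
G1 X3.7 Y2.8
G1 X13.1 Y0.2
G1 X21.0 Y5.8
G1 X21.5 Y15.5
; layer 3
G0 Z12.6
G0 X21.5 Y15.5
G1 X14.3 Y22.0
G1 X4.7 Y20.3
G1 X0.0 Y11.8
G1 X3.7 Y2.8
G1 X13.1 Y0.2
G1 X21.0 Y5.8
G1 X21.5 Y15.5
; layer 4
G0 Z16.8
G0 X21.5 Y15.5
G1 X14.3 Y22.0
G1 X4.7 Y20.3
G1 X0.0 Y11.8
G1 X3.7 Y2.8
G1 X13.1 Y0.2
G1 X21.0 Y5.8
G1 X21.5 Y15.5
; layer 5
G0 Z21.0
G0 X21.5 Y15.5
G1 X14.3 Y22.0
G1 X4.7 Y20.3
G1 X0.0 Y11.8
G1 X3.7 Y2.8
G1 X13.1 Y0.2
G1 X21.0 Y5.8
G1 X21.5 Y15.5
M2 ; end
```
solid part
  facet normal 0.0000 0.0000 -1.0000
    outer loop
      vertex 4.7 20.3 0.0
      vertex 14.3 22.0 0.0
      vertex 21.5 15.5 0.0
    endloop
  endfacet
  facet normal 0.0000 0.0000 -1.0000
    outer loop
      vertex 0.0 11.8 0.0
      vertex 4.7 20.3 0.0
      vertex 21.5 15.5 0.0
    endloop
  endfacet
  facet normal 0.0000 0.0000 -1.0000
    outer loop
      vertex 3.7 2.8 0.0
      vertex 0.0 11.8 0.0
      vertex 21.5 15.5 0.0
    endloop
  endfacet
  facet normal 0.0000 0.0000 -1.0000
    outer loop
      vertex 13.1 0.2 0.0
      vertex 3.7 2.8 0.0
      vertex 21.5 15.5 0.0
    endloop
  endfacet
  facet normal 0.0000 0.0000 -1.0000
    outer loop
      vertex 21.0 5.8 0.0
      vertex 13.1 0.2 0.0
      vertex 21.5 15.5 0.0
    endloop
  endfacet
  facet normal 0.0000 0.0000 1.0000
    outer loop
      vertex 21.5 15.5 21.0
      vertex 14.3 22.0 21.0
      vertex 4.7 20.3 21.0
    endloop
  endfacet
  facet normal 0.0000 0.0000 1.0000
    outer loop
      vertex 21.5 15.5 21.0
      vertex 4.7 20.3 21.0
      vertex 0.0 11.8 21.0
    endloop
  endfacet
  facet normal 0.0000 0.0000 1.0000
    outer loop
      vertex 21.5 15.5 21.0
      vertex 0.0 11.8 21.0
      vertex 3.7 2.8 21.0
    endloop
  endfacet
  facet normal 0.0000 0.0000 1.0000
    outer loop
      vertex 21.5 15.5 21.0
      vertex 3.7 2.8 21.0
      vertex 13.1 0.2 21.0
    endloop
  endfacet
  facet normal 0.0000 0.0000 1.0000
    outer loop
      vertex 21.5 15.5 21.0
      vertex 13.1 0.2 21.0
      vertex 21.0 5.8 21.0
    endloop
  endfacet
  facet normal 0.6701 0.7423 0.0000
    outer loop
      vertex 21.5 15.5 0.0
      vertex 14.3 22.0 0.0
      vertex 14.3 22.0 21.0
    endloop
  endfacet
  facet normal 0.6701 0.7423 0.0000
    outer loop
      vertex 21.5 15.5 0.0
      vertex 14.3 22.0 21.0
      vertex 21.5 15.5 21.0
    endloop
  endfacet
  facet normal -0.1744 0.9847 0.0000
    outer loop
      vertex 14.3 22.0 0.0
      vertex 4.7 20.3 0.0
      vertex 4.7 20.3 21.0
    endloop
  endfacet
  facet normal -0.1744 0.9847 0.0000
    outer loop
      vertex 14.3 22.0 0.0
      vertex 4.7 20.3 21.0
      vertex 14.3 22.0 21.0
    endloop
  endfacet
  facet normal -0.8751 0.4839 0.0000
    outer loop
      vertex 4.7 20.3 0.0
      vertex 0.0 11.8 0.0
      vertex 0.0 11.8 21.0
    endloop
  endfacet
  facet normal -0.8751 0.4839 0.0000
    outer loop
      vertex 4.7 20.3 0.0
      vertex 0.0 11.8 21.0
      vertex 4.7 20.3 21.0
    endloop
  endfacet
  facet normal -0.9249 -0.3802 0.0000
    outer loop
      vertex 0.0 11.8 0.0
      vertex 3.7 2.8 0.0
      vertex 3.7 2.8 21.0
    endloop
  endfacet
  facet normal -0.9249 -0.3802 0.0000
    outer loop
      vertex 0.0 11.8 0.0
      vertex 3.7 2.8 21.0
      vertex 0.0 11.8 21.0
    endloop
  endfacet
  facet normal -0.2666 -0.9638 0.0000
    outer loop
      vertex 3.7 2.8 0.0
      vertex 13.1 0.2 0.0
      vertex 13.1 0.2 21.0
    endloop
  endfacet
  facet normal -0.2666 -0.9638 0.0000
    outer loop
      vertex 3.7 2.8 0.0
      vertex 13.1 0.2 21.0
      vertex 3.7 2.8 21.0
    endloop
  endfacet
  facet normal 0.5783 -0.8158 0.0000
    outer loop
      vertex 13.1 0.2 0.0
      vertex 21.0 5.8 0.0
      vertex 21.0 5.8 21.0
    endloop
  endfacet
  facet normal 0.5783 -0.8158 0.0000
    outer loop
      vertex 13.1 0.2 0.0
      vertex 21.0 5.8 21.0
      vertex 13.1 0.2 21.0
    endloop
  endfacet
  facet normal 0.9987 -0.0515 0.0000
    outer loop
      vertex 21.0 5.8 0.0
      vertex 21.5 15.5 0.0
      vertex 21.5 15.5 21.0
    endloop
  endfacet
  facet normal 0.9987 -0.0515 0.0000
    outer loop
      vertex 21.0 5.8 0.0
      vertex 21.5 15.5 21.0
      vertex 21.0 5.8 21.0
    endloop
  endfacet
endsolid part

The G0 Z moves step by Δz≈4.2 mm. Every layer's G1 loop is the same polygon, so the solid is a straight extrusion of it from z=0 to z≈21. Closing with flat bottom and top caps and triangulating gives 24 facets — a regular 7-sided prism (a cylinder approximated with 7 flat sides), circumscribed radius ≈ 11.2 mm, height ≈ 21 mm.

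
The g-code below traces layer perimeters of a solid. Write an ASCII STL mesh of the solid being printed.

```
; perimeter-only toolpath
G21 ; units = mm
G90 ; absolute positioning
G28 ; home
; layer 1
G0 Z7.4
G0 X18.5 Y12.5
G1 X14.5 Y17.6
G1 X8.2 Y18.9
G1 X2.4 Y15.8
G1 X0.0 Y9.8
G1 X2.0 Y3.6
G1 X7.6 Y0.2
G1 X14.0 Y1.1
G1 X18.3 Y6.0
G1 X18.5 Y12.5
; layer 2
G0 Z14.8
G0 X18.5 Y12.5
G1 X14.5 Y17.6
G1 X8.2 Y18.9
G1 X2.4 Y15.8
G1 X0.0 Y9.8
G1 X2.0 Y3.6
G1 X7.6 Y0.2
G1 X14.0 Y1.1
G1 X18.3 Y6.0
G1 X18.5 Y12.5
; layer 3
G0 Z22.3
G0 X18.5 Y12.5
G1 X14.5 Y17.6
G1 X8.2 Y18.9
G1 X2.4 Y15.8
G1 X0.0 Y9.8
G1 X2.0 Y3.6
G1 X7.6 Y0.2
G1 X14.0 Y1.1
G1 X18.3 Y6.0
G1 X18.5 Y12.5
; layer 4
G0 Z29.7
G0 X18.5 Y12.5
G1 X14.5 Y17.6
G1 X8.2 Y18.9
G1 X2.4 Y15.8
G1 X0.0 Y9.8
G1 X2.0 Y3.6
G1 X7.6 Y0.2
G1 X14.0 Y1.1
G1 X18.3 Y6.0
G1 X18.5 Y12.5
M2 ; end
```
solid part
  facet normal 0.0000 0.0000 -1.0000
    outer loop
      vertex 8.2 18.9 0.0
      vertex 14.5 17.6 0.0
      vertex 18.5 12.5 0.0
    endloop
  endfacet
  facet normal 0.0000 0.0000 -1.0000
    outer loop
      vertex 2.4 15.8 0.0
      vertex 8.2 18.9 0.0
      vertex 18.5 12.5 0.0
    endloop
  endfacet
  facet normal 0.0000 0.0000 -1.0000
    outer loop
      vertex 0.0 9.8 0.0
      vertex 2.4 15.8 0.0
      vertex 18.5 12.5 0.0
    endloop
  endfacet
  facet normal 0.0000 0.0000 -1.0000
    outer loop
      vertex 2.0 3.6 0.0
      vertex 0.0 9.8 0.0
      vertex 18.5 12.5 0.0
    endloop
  endfacet
  facet normal 0.0000 0.0000 -1.0000
    outer loop
      vertex 7.6 0.2 0.0
      vertex 2.0 3.6 0.0
      vertex 18.5 12.5 0.0
    endloop
  endfacet
  facet normal 0.0000 0.0000 -1.0000
    outer loop
      vertex 14.0 1.1 0.0
      vertex 7.6 0.2 0.0
      vertex 18.5 12.5 0.0
    endloop
  endfacet
  facet normal 0.0000 0.0000 -1.0000
    outer loop
      vertex 18.3 6.0 0.0
      vertex 14.0 1.1 0.0
      vertex 18.5 12.5 0.0
    endloop
  endfacet
  facet normal 0.0000 0.0000 1.0000
    outer loop
      vertex 18.5 12.5 29.7
      vertex 14.5 17.6 29.7
      vertex 8.2 18.9 29.7
    endloop
  endfacet
  facet normal 0.0000 0.0000 1.0000
    outer loop
      vertex 18.5 12.5 29.7
      vertex 8.2 18.9 29.7
      vertex 2.4 15.8 29.7
    endloop
  endfacet
  facet normal 0.0000 0.0000 1.0000
    outer loop
      vertex 18.5 12.5 29.7
      vertex 2.4 15.8 29.7
      vertex 0.0 9.8 29.7
    endloop
  endfacet
  facet normal 0.0000 0.0000 1.0000
    outer loop
      vertex 18.5 12.5 29.7
      vertex 0.0 9.8 29.7
      vertex 2.0 3.6 29.7
    endloop
  endfacet
  facet normal 0.0000 0.0000 1.0000
    outer loop
      vertex 18.5 12.5 29.7
      vertex 2.0 3.6 29.7
      vertex 7.6 0.2 29.7
    endloop
  endfacet
  facet normal 0.0000 0.0000 1.0000
    outer loop
      vertex 18.5 12.5 29.7
      vertex 7.6 0.2 29.7
      vertex 14.0 1.1 29.7
    endloop
  endfacet
  facet normal 0.0000 0.0000 1.0000
    outer loop
      vertex 18.5 12.5 29.7
      vertex 14.0 1.1 29.7
      vertex 18.3 6.0 29.7
    endloop
  endfacet
  facet normal 0.7869 0.6171 0.0000
    outer loop
      vertex 18.5 12.5 0.0
      vertex 14.5 17.6 0.0
      vertex 14.5 17.6 29.7
    endloop
  endfacet
  facet normal 0.7869 0.6171 0.0000
    outer loop
      vertex 18.5 12.5 0.0
      vertex 14.5 17.6 29.7
      vertex 18.5 12.5 29.7
    endloop
  endfacet
  facet normal 0.2021 0.9794 0.0000
    outer loop
      vertex 14.5 17.6 0.0
      vertex 8.2 18.9 0.0
      vertex 8.2 18.9 29.7
    endloop
  endfacet
  facet normal 0.2021 0.9794 0.0000
    outer loop
      vertex 14.5 17.6 0.0
      vertex 8.2 18.9 29.7
      vertex 14.5 17.6 29.7
    endloop
  endfacet
  facet normal -0.4714 0.8819 0.0000
    outer loop
      vertex 8.2 18.9 0.0
      vertex 2.4 15.8 0.0
      vertex 2.4 15.8 29.7
    endloop
  endfacet
  facet normal -0.4714 0.8819 0.0000
    outer loop
      vertex 8.2 18.9 0.0
      vertex 2.4 15.8 29.7
      vertex 8.2 18.9 29.7
    endloop
  endfacet
  facet normal -0.9285 0.3714 0.0000
    outer loop
      vertex 2.4 15.8 0.0
      vertex 0.0 9.8 0.0
      vertex 0.0 9.8 29.7
    endloop
  endfacet
  facet normal -0.9285 0.3714 0.0000
    outer loop
      vertex 2.4 15.8 0.0
      vertex 0.0 9.8 29.7
      vertex 2.4 15.8 29.7
    endloop
  endfacet
  facet normal -0.9517 -0.3070 0.0000
    outer loop
      vertex 0.0 9.8 0.0
      vertex 2.0 3.6 0.0
      vertex 2.0 3.6 29.7
    endloop
  endfacet
  facet normal -0.9517 -0.3070 0.0000
    outer loop
      vertex 0.0 9.8 0.0
      vertex 2.0 3.6 29.7
      vertex 0.0 9.8 29.7
    endloop
  endfacet
  facet normal -0.5190 -0.8548 0.0000
    outer loop
      vertex 2.0 3.6 0.0
      vertex 7.6 0.2 0.0
      vertex 7.6 0.2 29.7
    endloop
  endfacet
  facet normal -0.5190 -0.8548 0.0000
    outer loop
      vertex 2.0 3.6 0.0
      vertex 7.6 0.2 29.7
      vertex 2.0 3.6 29.7
    endloop
  endfacet
  facet normal 0.1393 -0.9903 0.0000
    outer loop
      vertex 7.6 0.2 0.0
      vertex 14.0 1.1 0.0
      vertex 14.0 1.1 29.7
    endloop
  endfacet
  facet normal 0.1393 -0.9903 0.0000
    outer loop
      vertex 7.6 0.2 0.0
      vertex 14.0 1.1 29.7
      vertex 7.6 0.2 29.7
    endloop
  endfacet
  facet normal 0.7516 -0.6596 0.0000
    outer loop
      vertex 14.0 1.1 0.0
      vertex 18.3 6.0 0.0
      vertex 18.3 6.0 29.7
    endloop
  endfacet
  facet normal 0.7516 -0.6596 0.0000
    outer loop
      vertex 14.0 1.1 0.0
      vertex 18.3 6.0 29.7
      vertex 14.0 1.1 29.7
    endloop
  endfacet
  facet normal 0.9995 -0.0308 0.0000
    outer loop
      vertex 18.3 6.0 0.0
      vertex 18.5 12.5 0.0
      vertex 18.5 12.5 29.7
    endloop
  endfacet
  facet normal 0.9995 -0.0308 0.0000
    outer loop
      vertex 18.3 6.0 0.0
      vertex 18.5 12.5 29.7
      vertex 18.3 6.0 29.7
    endloop
  endfacet
endsolid part

The G0 Z moves step by Δz≈7.4 mm. Every layer's G1 loop is the same polygon, so the solid is a straight extrusion of it from z=0 to z≈29.7. Closing with flat bottom and top caps and triangulating gives 32 facets — a regular 9-sided prism (a cylinder approximated with 9 flat sides), circumscribed radius ≈ 9.5 mm, height ≈ 29.7 mm.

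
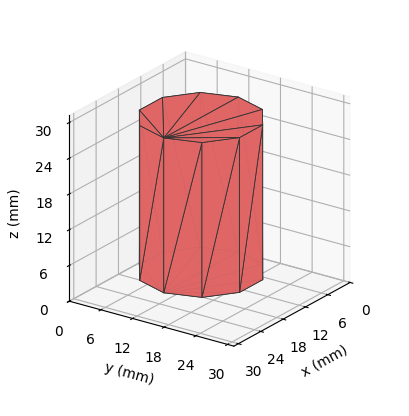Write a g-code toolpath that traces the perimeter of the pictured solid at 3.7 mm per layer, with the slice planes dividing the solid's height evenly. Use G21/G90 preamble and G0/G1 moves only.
Reading the render: the shape is a regular 10-sided prism (a cylinder approximated with 10 flat sides), circumscribed radius ≈ 10 mm, height ≈ 26 mm (dimensions read to the nearest mm from the axis ticks). For the g-code, the solid's height is divided into equal slices at the stated Δz and each level perimeter traced with G1 moves after a G0 lift.

; perimeter-only toolpath
G21 ; units = mm
G90 ; absolute positioning
G28 ; home
; layer 1
G0 Z3.7
G0 X20.0 Y10.0
G1 X18.1 Y15.9
G1 X13.1 Y19.5
G1 X6.9 Y19.5
G1 X1.9 Y15.9
G1 X0.0 Y10.0
G1 X1.9 Y4.1
G1 X6.9 Y0.5
G1 X13.1 Y0.5
G1 X18.1 Y4.1
G1 X20.0 Y10.0
; layer 2
G0 Z7.4
G0 X20.0 Y10.0
G1 X18.1 Y15.9
G1 X13.1 Y19.5
G1 X6.9 Y19.5
G1 X1.9 Y15.9
G1 X0.0 Y10.0
G1 X1.9 Y4.1
G1 X6.9 Y0.5
G1 X13.1 Y0.5
G1 X18.1 Y4.1
G1 X20.0 Y10.0
; layer 3
G0 Z11.1
G0 X20.0 Y10.0
G1 X18.1 Y15.9
G1 X13.1 Y19.5
G1 X6.9 Y19.5
G1 X1.9 Y15.9
G1 X0.0 Y10.0
G1 X1.9 Y4.1
G1 X6.9 Y0.5
G1 X13.1 Y0.5
G1 X18.1 Y4.1
G1 X20.0 Y10.0
; layer 4
G0 Z14.9
G0 X20.0 Y10.0
G1 X18.1 Y15.9
G1 X13.1 Y19.5
G1 X6.9 Y19.5
G1 X1.9 Y15.9
G1 X0.0 Y10.0
G1 X1.9 Y4.1
G1 X6.9 Y0.5
G1 X13.1 Y0.5
G1 X18.1 Y4.1
G1 X20.0 Y10.0
; layer 5
G0 Z18.6
G0 X20.0 Y10.0
G1 X18.1 Y15.9
G1 X13.1 Y19.5
G1 X6.9 Y19.5
G1 X1.9 Y15.9
G1 X0.0 Y10.0
G1 X1.9 Y4.1
G1 X6.9 Y0.5
G1 X13.1 Y0.5
G1 X18.1 Y4.1
G1 X20.0 Y10.0
; layer 6
G0 Z22.3
G0 X20.0 Y10.0
G1 X18.1 Y15.9
G1 X13.1 Y19.5
G1 X6.9 Y19.5
G1 X1.9 Y15.9
G1 X0.0 Y10.0
G1 X1.9 Y4.1
G1 X6.9 Y0.5
G1 X13.1 Y0.5
G1 X18.1 Y4.1
G1 X20.0 Y10.0
; layer 7
G0 Z26.0
G0 X20.0 Y10.0
G1 X18.1 Y15.9
G1 X13.1 Y19.5
G1 X6.9 Y19.5
G1 X1.9 Y15.9
G1 X0.0 Y10.0
G1 X1.9 Y4.1
G1 X6.9 Y0.5
G1 X13.1 Y0.5
G1 X18.1 Y4.1
G1 X20.0 Y10.0
M2 ; end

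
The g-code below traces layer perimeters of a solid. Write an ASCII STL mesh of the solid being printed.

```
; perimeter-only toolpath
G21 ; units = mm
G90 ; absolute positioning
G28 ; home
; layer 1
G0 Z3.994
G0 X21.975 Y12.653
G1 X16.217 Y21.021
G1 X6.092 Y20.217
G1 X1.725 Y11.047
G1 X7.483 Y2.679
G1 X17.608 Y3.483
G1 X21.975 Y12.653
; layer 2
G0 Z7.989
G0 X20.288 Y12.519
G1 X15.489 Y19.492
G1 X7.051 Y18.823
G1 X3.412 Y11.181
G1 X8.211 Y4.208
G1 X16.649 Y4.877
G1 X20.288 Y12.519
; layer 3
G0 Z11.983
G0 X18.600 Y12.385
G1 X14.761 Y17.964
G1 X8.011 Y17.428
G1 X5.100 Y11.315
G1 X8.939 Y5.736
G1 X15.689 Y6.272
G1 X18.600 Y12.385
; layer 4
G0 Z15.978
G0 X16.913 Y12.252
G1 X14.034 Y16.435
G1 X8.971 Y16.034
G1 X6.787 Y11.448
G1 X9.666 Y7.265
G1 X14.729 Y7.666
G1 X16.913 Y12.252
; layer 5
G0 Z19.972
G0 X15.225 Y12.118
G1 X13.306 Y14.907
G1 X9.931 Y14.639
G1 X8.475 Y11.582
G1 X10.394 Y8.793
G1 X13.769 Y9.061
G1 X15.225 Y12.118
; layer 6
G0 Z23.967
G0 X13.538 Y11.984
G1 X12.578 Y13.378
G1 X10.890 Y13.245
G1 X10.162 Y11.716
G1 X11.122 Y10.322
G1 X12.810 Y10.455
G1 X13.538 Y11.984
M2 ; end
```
solid part
  facet normal 0.0000 0.0000 -1.0000
    outer loop
      vertex 5.132 21.612 0.000
      vertex 16.945 22.549 0.000
      vertex 23.663 12.787 0.000
    endloop
  endfacet
  facet normal 0.0000 0.0000 -1.0000
    outer loop
      vertex 0.037 10.913 0.000
      vertex 5.132 21.612 0.000
      vertex 23.663 12.787 0.000
    endloop
  endfacet
  facet normal 0.0000 0.0000 -1.0000
    outer loop
      vertex 6.755 1.151 0.000
      vertex 0.037 10.913 0.000
      vertex 23.663 12.787 0.000
    endloop
  endfacet
  facet normal 0.0000 0.0000 -1.0000
    outer loop
      vertex 18.568 2.088 0.000
      vertex 6.755 1.151 0.000
      vertex 23.663 12.787 0.000
    endloop
  endfacet
  facet normal 0.7733 0.5322 0.3446
    outer loop
      vertex 23.663 12.787 0.000
      vertex 16.945 22.549 0.000
      vertex 11.850 11.850 27.961
    endloop
  endfacet
  facet normal -0.0742 0.9358 0.3446
    outer loop
      vertex 16.945 22.549 0.000
      vertex 5.132 21.612 0.000
      vertex 11.850 11.850 27.961
    endloop
  endfacet
  facet normal -0.8476 0.4036 0.3446
    outer loop
      vertex 5.132 21.612 0.000
      vertex 0.037 10.913 0.000
      vertex 11.850 11.850 27.961
    endloop
  endfacet
  facet normal -0.7733 -0.5322 0.3446
    outer loop
      vertex 0.037 10.913 0.000
      vertex 6.755 1.151 0.000
      vertex 11.850 11.850 27.961
    endloop
  endfacet
  facet normal 0.0742 -0.9358 0.3446
    outer loop
      vertex 6.755 1.151 0.000
      vertex 18.568 2.088 0.000
      vertex 11.850 11.850 27.961
    endloop
  endfacet
  facet normal 0.8476 -0.4036 0.3446
    outer loop
      vertex 18.568 2.088 0.000
      vertex 23.663 12.787 0.000
      vertex 11.850 11.850 27.961
    endloop
  endfacet
endsolid part

The G0 Z moves step by Δz≈3.994 mm. The G1 loops shrink linearly with z, so the solid tapers from its base footprint up to z≈28. Closing with a flat bottom cap and the tapered top and triangulating gives 10 facets — a regular 6-sided pyramid, base circumscribed radius ≈ 11.8 mm, apex at z ≈ 28 mm.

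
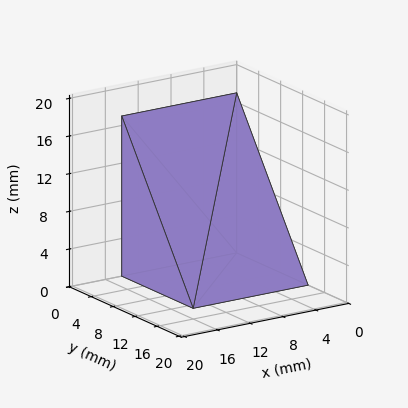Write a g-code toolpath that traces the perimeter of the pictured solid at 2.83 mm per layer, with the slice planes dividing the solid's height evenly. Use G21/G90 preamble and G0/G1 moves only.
Reading the render: the shape is a wedge (ramp): 14 × 13 mm base, rising to 17 mm along the y=0 edge and sloping linearly to z=0 at y=13 (dimensions read to the nearest mm from the axis ticks). For the g-code, the solid's height is divided into equal slices at the stated Δz and each level perimeter traced with G1 moves after a G0 lift.

; perimeter-only toolpath
G21 ; units = mm
G90 ; absolute positioning
G28 ; home
; layer 1
G0 Z2.83
G0 X0.00 Y0.00
G1 X14.00 Y0.00
G1 X14.00 Y10.83
G1 X0.00 Y10.83
G1 X0.00 Y0.00
; layer 2
G0 Z5.67
G0 X0.00 Y0.00
G1 X14.00 Y0.00
G1 X14.00 Y8.67
G1 X0.00 Y8.67
G1 X0.00 Y0.00
; layer 3
G0 Z8.50
G0 X0.00 Y0.00
G1 X14.00 Y0.00
G1 X14.00 Y6.50
G1 X0.00 Y6.50
G1 X0.00 Y0.00
; layer 4
G0 Z11.33
G0 X0.00 Y0.00
G1 X14.00 Y0.00
G1 X14.00 Y4.33
G1 X0.00 Y4.33
G1 X0.00 Y0.00
; layer 5
G0 Z14.17
G0 X0.00 Y0.00
G1 X14.00 Y0.00
G1 X14.00 Y2.17
G1 X0.00 Y2.17
G1 X0.00 Y0.00
M2 ; end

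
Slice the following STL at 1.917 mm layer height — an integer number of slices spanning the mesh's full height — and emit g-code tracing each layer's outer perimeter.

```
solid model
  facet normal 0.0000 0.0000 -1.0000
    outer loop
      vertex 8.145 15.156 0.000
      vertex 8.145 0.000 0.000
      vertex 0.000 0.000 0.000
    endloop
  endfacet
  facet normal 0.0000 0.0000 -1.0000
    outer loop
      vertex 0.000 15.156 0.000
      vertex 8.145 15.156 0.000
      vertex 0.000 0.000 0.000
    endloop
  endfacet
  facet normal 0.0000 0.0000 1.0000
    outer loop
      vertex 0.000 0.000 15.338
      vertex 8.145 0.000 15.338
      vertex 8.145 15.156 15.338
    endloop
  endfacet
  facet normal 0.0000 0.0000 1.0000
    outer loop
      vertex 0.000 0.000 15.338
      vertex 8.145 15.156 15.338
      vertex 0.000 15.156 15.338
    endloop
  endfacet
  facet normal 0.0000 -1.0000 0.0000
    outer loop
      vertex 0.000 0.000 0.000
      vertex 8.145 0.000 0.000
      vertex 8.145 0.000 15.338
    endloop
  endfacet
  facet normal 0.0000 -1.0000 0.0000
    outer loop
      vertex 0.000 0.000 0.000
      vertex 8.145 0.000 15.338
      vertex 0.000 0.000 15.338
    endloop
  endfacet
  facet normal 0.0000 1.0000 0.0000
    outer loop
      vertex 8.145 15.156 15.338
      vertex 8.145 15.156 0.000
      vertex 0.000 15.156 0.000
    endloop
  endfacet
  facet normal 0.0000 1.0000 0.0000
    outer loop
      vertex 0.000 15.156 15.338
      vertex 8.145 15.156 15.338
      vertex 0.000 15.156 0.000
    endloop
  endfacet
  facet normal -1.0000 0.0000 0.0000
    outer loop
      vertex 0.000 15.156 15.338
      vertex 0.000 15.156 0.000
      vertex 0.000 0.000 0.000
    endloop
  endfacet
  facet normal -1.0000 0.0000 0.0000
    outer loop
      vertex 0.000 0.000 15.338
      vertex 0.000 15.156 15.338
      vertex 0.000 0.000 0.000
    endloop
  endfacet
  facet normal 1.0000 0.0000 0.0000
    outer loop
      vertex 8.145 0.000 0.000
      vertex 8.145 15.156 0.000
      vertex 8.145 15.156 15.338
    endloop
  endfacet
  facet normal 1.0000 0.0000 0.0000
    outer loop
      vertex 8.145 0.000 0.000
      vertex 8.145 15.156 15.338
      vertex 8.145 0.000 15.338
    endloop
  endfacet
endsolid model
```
; perimeter-only toolpath
G21 ; units = mm
G90 ; absolute positioning
G28 ; home
; layer 1
G0 Z1.917
G0 X0.000 Y0.000
G1 X8.145 Y0.000
G1 X8.145 Y15.156
G1 X0.000 Y15.156
G1 X0.000 Y0.000
; layer 2
G0 Z3.834
G0 X0.000 Y0.000
G1 X8.145 Y0.000
G1 X8.145 Y15.156
G1 X0.000 Y15.156
G1 X0.000 Y0.000
; layer 3
G0 Z5.752
G0 X0.000 Y0.000
G1 X8.145 Y0.000
G1 X8.145 Y15.156
G1 X0.000 Y15.156
G1 X0.000 Y0.000
; layer 4
G0 Z7.669
G0 X0.000 Y0.000
G1 X8.145 Y0.000
G1 X8.145 Y15.156
G1 X0.000 Y15.156
G1 X0.000 Y0.000
; layer 5
G0 Z9.586
G0 X0.000 Y0.000
G1 X8.145 Y0.000
G1 X8.145 Y15.156
G1 X0.000 Y15.156
G1 X0.000 Y0.000
; layer 6
G0 Z11.503
G0 X0.000 Y0.000
G1 X8.145 Y0.000
G1 X8.145 Y15.156
G1 X0.000 Y15.156
G1 X0.000 Y0.000
; layer 7
G0 Z13.421
G0 X0.000 Y0.000
G1 X8.145 Y0.000
G1 X8.145 Y15.156
G1 X0.000 Y15.156
G1 X0.000 Y0.000
; layer 8
G0 Z15.338
G0 X0.000 Y0.000
G1 X8.145 Y0.000
G1 X8.145 Y15.156
G1 X0.000 Y15.156
G1 X0.000 Y0.000
M2 ; end

The solid is a rectangular box, roughly 8.14 × 15.2 mm footprint and 15.3 mm tall. Slicing at Δz = 1.917 mm — 8 equal slices spanning the solid's height, so layer i sits at z = i·h/8 — gives 8 non-empty perimeters. Each is a 4-segment closed polygon; G0 lifts to the layer z and rapids to the start vertex, then G1 traces the edges.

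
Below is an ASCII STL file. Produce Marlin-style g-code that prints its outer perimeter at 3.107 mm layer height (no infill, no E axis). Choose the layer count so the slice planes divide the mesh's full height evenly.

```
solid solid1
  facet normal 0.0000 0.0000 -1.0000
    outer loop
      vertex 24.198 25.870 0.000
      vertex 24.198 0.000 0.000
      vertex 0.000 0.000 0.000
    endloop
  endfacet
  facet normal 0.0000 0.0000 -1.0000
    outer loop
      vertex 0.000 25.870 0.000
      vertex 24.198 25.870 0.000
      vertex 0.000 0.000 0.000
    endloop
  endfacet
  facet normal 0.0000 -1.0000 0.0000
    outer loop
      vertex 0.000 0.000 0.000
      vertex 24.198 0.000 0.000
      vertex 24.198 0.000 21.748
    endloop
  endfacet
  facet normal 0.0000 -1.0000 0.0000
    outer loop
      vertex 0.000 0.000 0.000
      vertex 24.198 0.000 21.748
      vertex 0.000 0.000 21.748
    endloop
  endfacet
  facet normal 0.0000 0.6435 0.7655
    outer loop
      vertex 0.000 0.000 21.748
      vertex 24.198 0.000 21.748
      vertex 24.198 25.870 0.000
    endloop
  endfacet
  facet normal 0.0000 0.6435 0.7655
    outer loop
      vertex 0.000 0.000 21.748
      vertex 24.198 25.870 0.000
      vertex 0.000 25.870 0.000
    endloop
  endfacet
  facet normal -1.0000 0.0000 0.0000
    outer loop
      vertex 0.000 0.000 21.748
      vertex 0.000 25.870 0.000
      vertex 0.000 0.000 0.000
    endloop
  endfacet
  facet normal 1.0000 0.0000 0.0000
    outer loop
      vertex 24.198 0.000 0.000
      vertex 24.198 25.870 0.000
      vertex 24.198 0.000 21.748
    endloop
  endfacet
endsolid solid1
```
; perimeter-only toolpath
G21 ; units = mm
G90 ; absolute positioning
G28 ; home
; layer 1
G0 Z3.107
G0 X0.000 Y0.000
G1 X24.198 Y0.000
G1 X24.198 Y22.174
G1 X0.000 Y22.174
G1 X0.000 Y0.000
; layer 2
G0 Z6.214
G0 X0.000 Y0.000
G1 X24.198 Y0.000
G1 X24.198 Y18.479
G1 X0.000 Y18.479
G1 X0.000 Y0.000
; layer 3
G0 Z9.321
G0 X0.000 Y0.000
G1 X24.198 Y0.000
G1 X24.198 Y14.783
G1 X0.000 Y14.783
G1 X0.000 Y0.000
; layer 4
G0 Z12.427
G0 X0.000 Y0.000
G1 X24.198 Y0.000
G1 X24.198 Y11.087
G1 X0.000 Y11.087
G1 X0.000 Y0.000
; layer 5
G0 Z15.534
G0 X0.000 Y0.000
G1 X24.198 Y0.000
G1 X24.198 Y7.391
G1 X0.000 Y7.391
G1 X0.000 Y0.000
; layer 6
G0 Z18.641
G0 X0.000 Y0.000
G1 X24.198 Y0.000
G1 X24.198 Y3.696
G1 X0.000 Y3.696
G1 X0.000 Y0.000
M2 ; end

The solid is a wedge (ramp): 24.2 × 25.9 mm base, rising to 21.7 mm along the y=0 edge and sloping linearly to z=0 at y=25.9. Slicing at Δz = 3.107 mm — 7 equal slices spanning the solid's height, so layer i sits at z = i·h/7 — gives 6 non-empty perimeters. Each is a 4-segment closed polygon; G0 lifts to the layer z and rapids to the start vertex, then G1 traces the edges. The cross-section shrinks linearly with z (the slice at the apex is degenerate and omitted).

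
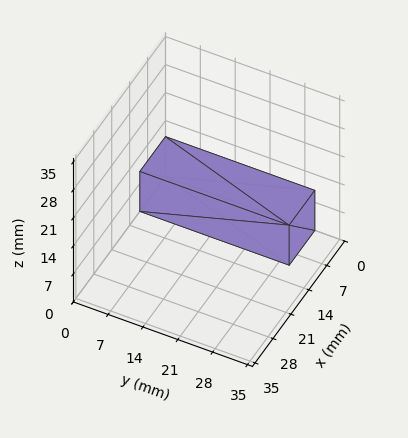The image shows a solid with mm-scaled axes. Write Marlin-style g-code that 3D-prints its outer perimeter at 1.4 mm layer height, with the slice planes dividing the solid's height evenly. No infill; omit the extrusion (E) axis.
Reading the render: the shape is a rectangular box, roughly 10 × 30 mm footprint and 10 mm tall (dimensions read to the nearest mm from the axis ticks). For the g-code, the solid's height is divided into equal slices at the stated Δz and each level perimeter traced with G1 moves after a G0 lift.

; perimeter-only toolpath
G21 ; units = mm
G90 ; absolute positioning
G28 ; home
; layer 1
G0 Z1.4
G0 X0.0 Y0.0
G1 X10.0 Y0.0
G1 X10.0 Y30.0
G1 X0.0 Y30.0
G1 X0.0 Y0.0
; layer 2
G0 Z2.9
G0 X0.0 Y0.0
G1 X10.0 Y0.0
G1 X10.0 Y30.0
G1 X0.0 Y30.0
G1 X0.0 Y0.0
; layer 3
G0 Z4.3
G0 X0.0 Y0.0
G1 X10.0 Y0.0
G1 X10.0 Y30.0
G1 X0.0 Y30.0
G1 X0.0 Y0.0
; layer 4
G0 Z5.7
G0 X0.0 Y0.0
G1 X10.0 Y0.0
G1 X10.0 Y30.0
G1 X0.0 Y30.0
G1 X0.0 Y0.0
; layer 5
G0 Z7.1
G0 X0.0 Y0.0
G1 X10.0 Y0.0
G1 X10.0 Y30.0
G1 X0.0 Y30.0
G1 X0.0 Y0.0
; layer 6
G0 Z8.6
G0 X0.0 Y0.0
G1 X10.0 Y0.0
G1 X10.0 Y30.0
G1 X0.0 Y30.0
G1 X0.0 Y0.0
; layer 7
G0 Z10.0
G0 X0.0 Y0.0
G1 X10.0 Y0.0
G1 X10.0 Y30.0
G1 X0.0 Y30.0
G1 X0.0 Y0.0
M2 ; end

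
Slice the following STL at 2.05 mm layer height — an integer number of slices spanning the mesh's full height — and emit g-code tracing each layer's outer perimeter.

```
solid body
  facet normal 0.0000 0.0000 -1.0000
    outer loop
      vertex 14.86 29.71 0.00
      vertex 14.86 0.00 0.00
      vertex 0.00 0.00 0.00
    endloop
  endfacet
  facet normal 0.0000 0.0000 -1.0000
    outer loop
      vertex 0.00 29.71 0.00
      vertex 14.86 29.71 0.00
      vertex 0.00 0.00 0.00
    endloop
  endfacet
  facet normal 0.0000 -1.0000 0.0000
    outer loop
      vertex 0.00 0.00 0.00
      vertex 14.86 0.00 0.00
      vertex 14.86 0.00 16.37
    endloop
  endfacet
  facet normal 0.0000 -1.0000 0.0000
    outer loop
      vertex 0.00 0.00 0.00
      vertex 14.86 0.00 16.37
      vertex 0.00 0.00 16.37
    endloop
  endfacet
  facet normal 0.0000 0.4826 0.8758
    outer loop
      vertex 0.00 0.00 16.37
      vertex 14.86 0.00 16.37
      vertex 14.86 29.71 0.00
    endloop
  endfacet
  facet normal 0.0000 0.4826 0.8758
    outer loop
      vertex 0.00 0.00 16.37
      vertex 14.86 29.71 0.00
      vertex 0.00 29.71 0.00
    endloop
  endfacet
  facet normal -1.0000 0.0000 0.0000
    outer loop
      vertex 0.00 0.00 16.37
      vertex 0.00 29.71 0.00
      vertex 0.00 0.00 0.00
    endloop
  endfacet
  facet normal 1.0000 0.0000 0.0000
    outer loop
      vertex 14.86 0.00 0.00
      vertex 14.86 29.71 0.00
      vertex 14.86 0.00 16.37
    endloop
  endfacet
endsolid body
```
; perimeter-only toolpath
G21 ; units = mm
G90 ; absolute positioning
G28 ; home
; layer 1
G0 Z2.05
G0 X0.00 Y0.00
G1 X14.86 Y0.00
G1 X14.86 Y26.00
G1 X0.00 Y26.00
G1 X0.00 Y0.00
; layer 2
G0 Z4.09
G0 X0.00 Y0.00
G1 X14.86 Y0.00
G1 X14.86 Y22.28
G1 X0.00 Y22.28
G1 X0.00 Y0.00
; layer 3
G0 Z6.14
G0 X0.00 Y0.00
G1 X14.86 Y0.00
G1 X14.86 Y18.57
G1 X0.00 Y18.57
G1 X0.00 Y0.00
; layer 4
G0 Z8.19
G0 X0.00 Y0.00
G1 X14.86 Y0.00
G1 X14.86 Y14.86
G1 X0.00 Y14.86
G1 X0.00 Y0.00
; layer 5
G0 Z10.23
G0 X0.00 Y0.00
G1 X14.86 Y0.00
G1 X14.86 Y11.14
G1 X0.00 Y11.14
G1 X0.00 Y0.00
; layer 6
G0 Z12.28
G0 X0.00 Y0.00
G1 X14.86 Y0.00
G1 X14.86 Y7.43
G1 X0.00 Y7.43
G1 X0.00 Y0.00
; layer 7
G0 Z14.32
G0 X0.00 Y0.00
G1 X14.86 Y0.00
G1 X14.86 Y3.71
G1 X0.00 Y3.71
G1 X0.00 Y0.00
M2 ; end

The solid is a wedge (ramp): 14.9 × 29.7 mm base, rising to 16.4 mm along the y=0 edge and sloping linearly to z=0 at y=29.7. Slicing at Δz = 2.05 mm — 8 equal slices spanning the solid's height, so layer i sits at z = i·h/8 — gives 7 non-empty perimeters. Each is a 4-segment closed polygon; G0 lifts to the layer z and rapids to the start vertex, then G1 traces the edges. The cross-section shrinks linearly with z (the slice at the apex is degenerate and omitted).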